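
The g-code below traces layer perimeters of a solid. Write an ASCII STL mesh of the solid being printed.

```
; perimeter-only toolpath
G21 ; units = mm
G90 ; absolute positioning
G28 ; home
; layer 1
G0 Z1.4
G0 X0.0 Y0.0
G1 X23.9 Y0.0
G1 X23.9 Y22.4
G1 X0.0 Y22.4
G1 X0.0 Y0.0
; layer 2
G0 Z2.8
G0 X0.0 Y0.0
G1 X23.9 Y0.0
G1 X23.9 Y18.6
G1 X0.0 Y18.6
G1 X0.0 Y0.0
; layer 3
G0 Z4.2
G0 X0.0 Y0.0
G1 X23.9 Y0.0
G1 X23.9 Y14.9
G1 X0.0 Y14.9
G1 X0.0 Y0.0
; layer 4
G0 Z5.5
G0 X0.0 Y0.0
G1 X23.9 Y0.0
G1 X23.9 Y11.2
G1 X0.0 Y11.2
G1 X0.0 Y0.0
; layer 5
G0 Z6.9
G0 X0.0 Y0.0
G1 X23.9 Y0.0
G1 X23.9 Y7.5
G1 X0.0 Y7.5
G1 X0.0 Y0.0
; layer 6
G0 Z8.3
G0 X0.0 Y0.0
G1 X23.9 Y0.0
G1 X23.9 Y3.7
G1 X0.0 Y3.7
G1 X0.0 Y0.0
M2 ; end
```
solid part
  facet normal 0.0000 0.0000 -1.0000
    outer loop
      vertex 23.9 26.1 0.0
      vertex 23.9 0.0 0.0
      vertex 0.0 0.0 0.0
    endloop
  endfacet
  facet normal 0.0000 0.0000 -1.0000
    outer loop
      vertex 0.0 26.1 0.0
      vertex 23.9 26.1 0.0
      vertex 0.0 0.0 0.0
    endloop
  endfacet
  facet normal 0.0000 -1.0000 0.0000
    outer loop
      vertex 0.0 0.0 0.0
      vertex 23.9 0.0 0.0
      vertex 23.9 0.0 9.7
    endloop
  endfacet
  facet normal 0.0000 -1.0000 0.0000
    outer loop
      vertex 0.0 0.0 0.0
      vertex 23.9 0.0 9.7
      vertex 0.0 0.0 9.7
    endloop
  endfacet
  facet normal 0.0000 0.3484 0.9374
    outer loop
      vertex 0.0 0.0 9.7
      vertex 23.9 0.0 9.7
      vertex 23.9 26.1 0.0
    endloop
  endfacet
  facet normal 0.0000 0.3484 0.9374
    outer loop
      vertex 0.0 0.0 9.7
      vertex 23.9 26.1 0.0
      vertex 0.0 26.1 0.0
    endloop
  endfacet
  facet normal -1.0000 0.0000 0.0000
    outer loop
      vertex 0.0 0.0 9.7
      vertex 0.0 26.1 0.0
      vertex 0.0 0.0 0.0
    endloop
  endfacet
  facet normal 1.0000 0.0000 0.0000
    outer loop
      vertex 23.9 0.0 0.0
      vertex 23.9 26.1 0.0
      vertex 23.9 0.0 9.7
    endloop
  endfacet
endsolid part

The G0 Z moves step by Δz≈1.4 mm. The G1 loops shrink linearly with z, so the solid tapers from its base footprint up to z≈9.7. Closing with a flat bottom cap and the tapered top and triangulating gives 8 facets — a wedge (ramp): 23.9 × 26.1 mm base, rising to 9.7 mm along the y=0 edge and sloping linearly to z=0 at y=26.1.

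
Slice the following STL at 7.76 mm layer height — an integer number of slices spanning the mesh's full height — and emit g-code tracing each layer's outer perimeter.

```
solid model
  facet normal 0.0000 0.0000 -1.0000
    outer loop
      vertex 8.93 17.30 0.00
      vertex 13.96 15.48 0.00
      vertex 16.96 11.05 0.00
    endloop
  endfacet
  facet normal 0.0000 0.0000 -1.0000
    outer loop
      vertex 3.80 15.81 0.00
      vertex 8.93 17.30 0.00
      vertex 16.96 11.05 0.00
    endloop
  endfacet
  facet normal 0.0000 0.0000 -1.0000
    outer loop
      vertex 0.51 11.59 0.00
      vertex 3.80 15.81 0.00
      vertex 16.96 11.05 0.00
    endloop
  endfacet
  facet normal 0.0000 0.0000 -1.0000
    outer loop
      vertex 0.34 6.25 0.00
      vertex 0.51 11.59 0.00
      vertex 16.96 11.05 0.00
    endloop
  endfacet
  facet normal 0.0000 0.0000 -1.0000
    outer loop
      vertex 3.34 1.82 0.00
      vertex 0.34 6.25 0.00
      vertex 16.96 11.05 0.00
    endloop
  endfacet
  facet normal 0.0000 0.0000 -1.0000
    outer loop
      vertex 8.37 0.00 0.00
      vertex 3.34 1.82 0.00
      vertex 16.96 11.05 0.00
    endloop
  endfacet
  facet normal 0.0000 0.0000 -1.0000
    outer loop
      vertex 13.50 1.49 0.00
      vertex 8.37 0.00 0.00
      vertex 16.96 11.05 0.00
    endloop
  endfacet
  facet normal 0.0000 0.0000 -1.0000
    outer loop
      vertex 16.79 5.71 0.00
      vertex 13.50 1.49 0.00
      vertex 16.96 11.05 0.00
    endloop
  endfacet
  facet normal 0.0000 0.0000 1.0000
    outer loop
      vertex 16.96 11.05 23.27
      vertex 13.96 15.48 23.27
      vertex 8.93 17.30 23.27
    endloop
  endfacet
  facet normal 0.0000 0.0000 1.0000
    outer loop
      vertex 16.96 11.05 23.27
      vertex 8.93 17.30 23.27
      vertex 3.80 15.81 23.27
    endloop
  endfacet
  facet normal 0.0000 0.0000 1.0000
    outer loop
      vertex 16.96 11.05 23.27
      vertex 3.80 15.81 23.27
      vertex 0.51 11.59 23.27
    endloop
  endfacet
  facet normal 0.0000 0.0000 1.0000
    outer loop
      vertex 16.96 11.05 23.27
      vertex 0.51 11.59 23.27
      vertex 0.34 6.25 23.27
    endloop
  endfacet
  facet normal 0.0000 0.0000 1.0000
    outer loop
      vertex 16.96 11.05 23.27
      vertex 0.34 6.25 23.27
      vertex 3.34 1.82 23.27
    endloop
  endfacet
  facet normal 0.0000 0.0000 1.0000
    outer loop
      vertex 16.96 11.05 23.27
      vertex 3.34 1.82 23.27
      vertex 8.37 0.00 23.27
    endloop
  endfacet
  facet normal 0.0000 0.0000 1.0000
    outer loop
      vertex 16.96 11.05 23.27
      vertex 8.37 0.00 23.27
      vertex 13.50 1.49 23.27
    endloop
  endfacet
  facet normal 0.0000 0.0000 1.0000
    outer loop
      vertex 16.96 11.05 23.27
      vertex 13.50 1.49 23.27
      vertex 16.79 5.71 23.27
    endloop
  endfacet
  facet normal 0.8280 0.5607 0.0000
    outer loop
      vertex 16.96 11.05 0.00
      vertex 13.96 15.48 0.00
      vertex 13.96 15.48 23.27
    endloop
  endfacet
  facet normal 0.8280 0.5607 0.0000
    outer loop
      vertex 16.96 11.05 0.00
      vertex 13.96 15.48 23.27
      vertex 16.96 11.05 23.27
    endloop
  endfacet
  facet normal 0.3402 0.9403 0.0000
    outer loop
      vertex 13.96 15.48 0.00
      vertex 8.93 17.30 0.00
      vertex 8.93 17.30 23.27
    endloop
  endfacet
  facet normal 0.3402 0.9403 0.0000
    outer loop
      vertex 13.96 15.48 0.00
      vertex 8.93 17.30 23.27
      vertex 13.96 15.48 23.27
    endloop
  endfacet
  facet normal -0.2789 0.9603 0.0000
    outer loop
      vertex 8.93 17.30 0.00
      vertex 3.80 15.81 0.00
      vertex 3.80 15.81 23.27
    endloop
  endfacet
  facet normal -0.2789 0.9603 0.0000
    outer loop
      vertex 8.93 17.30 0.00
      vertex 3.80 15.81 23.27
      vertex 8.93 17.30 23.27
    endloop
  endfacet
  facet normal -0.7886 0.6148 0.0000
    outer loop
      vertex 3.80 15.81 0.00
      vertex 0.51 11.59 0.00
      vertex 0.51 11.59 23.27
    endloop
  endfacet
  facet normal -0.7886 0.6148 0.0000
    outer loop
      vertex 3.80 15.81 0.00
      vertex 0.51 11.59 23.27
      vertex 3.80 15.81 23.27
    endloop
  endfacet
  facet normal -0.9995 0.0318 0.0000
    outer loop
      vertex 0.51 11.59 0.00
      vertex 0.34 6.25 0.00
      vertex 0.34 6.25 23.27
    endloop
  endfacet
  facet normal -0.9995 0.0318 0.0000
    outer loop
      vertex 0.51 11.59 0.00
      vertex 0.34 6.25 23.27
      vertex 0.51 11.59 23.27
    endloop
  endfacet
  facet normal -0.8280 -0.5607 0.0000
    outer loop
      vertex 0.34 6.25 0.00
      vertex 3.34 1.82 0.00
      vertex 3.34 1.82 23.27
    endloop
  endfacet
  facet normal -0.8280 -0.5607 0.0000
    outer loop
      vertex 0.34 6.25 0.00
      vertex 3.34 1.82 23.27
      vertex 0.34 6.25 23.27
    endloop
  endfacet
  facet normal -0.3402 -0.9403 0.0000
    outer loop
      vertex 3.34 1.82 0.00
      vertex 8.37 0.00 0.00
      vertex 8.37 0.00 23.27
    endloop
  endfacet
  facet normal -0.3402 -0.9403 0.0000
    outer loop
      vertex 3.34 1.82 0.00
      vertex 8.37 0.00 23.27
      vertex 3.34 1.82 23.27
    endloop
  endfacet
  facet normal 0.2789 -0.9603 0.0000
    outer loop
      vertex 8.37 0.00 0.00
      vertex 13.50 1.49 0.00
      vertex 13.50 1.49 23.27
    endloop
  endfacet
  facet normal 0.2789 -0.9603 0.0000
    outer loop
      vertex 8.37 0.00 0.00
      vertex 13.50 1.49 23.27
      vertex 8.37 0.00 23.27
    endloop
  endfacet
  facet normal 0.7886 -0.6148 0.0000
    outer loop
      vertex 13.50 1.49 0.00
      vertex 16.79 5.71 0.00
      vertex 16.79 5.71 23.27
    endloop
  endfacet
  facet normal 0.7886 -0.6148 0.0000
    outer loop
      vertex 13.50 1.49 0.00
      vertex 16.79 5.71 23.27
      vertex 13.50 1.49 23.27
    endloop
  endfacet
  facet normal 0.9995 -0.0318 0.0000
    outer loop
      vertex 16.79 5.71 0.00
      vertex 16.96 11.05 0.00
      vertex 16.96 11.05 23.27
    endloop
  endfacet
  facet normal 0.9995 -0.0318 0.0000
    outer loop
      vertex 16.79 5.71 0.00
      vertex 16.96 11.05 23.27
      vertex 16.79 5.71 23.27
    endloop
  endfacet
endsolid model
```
; perimeter-only toolpath
G21 ; units = mm
G90 ; absolute positioning
G28 ; home
; layer 1
G0 Z7.76
G0 X16.96 Y11.05
G1 X13.96 Y15.48
G1 X8.93 Y17.30
G1 X3.80 Y15.81
G1 X0.51 Y11.59
G1 X0.34 Y6.25
G1 X3.34 Y1.82
G1 X8.37 Y0.00
G1 X13.50 Y1.49
G1 X16.79 Y5.71
G1 X16.96 Y11.05
; layer 2
G0 Z15.51
G0 X16.96 Y11.05
G1 X13.96 Y15.48
G1 X8.93 Y17.30
G1 X3.80 Y15.81
G1 X0.51 Y11.59
G1 X0.34 Y6.25
G1 X3.34 Y1.82
G1 X8.37 Y0.00
G1 X13.50 Y1.49
G1 X16.79 Y5.71
G1 X16.96 Y11.05
; layer 3
G0 Z23.27
G0 X16.96 Y11.05
G1 X13.96 Y15.48
G1 X8.93 Y17.30
G1 X3.80 Y15.81
G1 X0.51 Y11.59
G1 X0.34 Y6.25
G1 X3.34 Y1.82
G1 X8.37 Y0.00
G1 X13.50 Y1.49
G1 X16.79 Y5.71
G1 X16.96 Y11.05
M2 ; end

The solid is a regular 10-sided prism (a cylinder approximated with 10 flat sides), circumscribed radius ≈ 8.65 mm, height ≈ 23.3 mm. Slicing at Δz = 7.76 mm — 3 equal slices spanning the solid's height, so layer i sits at z = i·h/3 — gives 3 non-empty perimeters. Each is a 10-segment closed polygon; G0 lifts to the layer z and rapids to the start vertex, then G1 traces the edges.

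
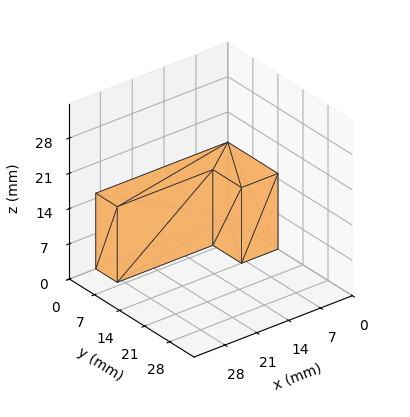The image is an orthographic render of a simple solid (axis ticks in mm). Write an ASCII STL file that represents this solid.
Reading the render: the shape is an L-shaped prism: outer 29 × 14 mm, arm thicknesses ≈ 6 mm (horizontal) and 8 mm (vertical), extruded 15 mm in z (dimensions read to the nearest mm from the axis ticks). For the STL, each face is triangulated and given an outward normal.

solid part
  facet normal 0.0000 0.0000 -1.0000
    outer loop
      vertex 29.000 6.000 0.000
      vertex 29.000 0.000 0.000
      vertex 0.000 0.000 0.000
    endloop
  endfacet
  facet normal 0.0000 0.0000 -1.0000
    outer loop
      vertex 8.000 6.000 0.000
      vertex 29.000 6.000 0.000
      vertex 0.000 0.000 0.000
    endloop
  endfacet
  facet normal 0.0000 0.0000 -1.0000
    outer loop
      vertex 8.000 14.000 0.000
      vertex 8.000 6.000 0.000
      vertex 0.000 0.000 0.000
    endloop
  endfacet
  facet normal 0.0000 0.0000 -1.0000
    outer loop
      vertex 0.000 14.000 0.000
      vertex 8.000 14.000 0.000
      vertex 0.000 0.000 0.000
    endloop
  endfacet
  facet normal 0.0000 0.0000 1.0000
    outer loop
      vertex 0.000 0.000 15.000
      vertex 29.000 0.000 15.000
      vertex 29.000 6.000 15.000
    endloop
  endfacet
  facet normal 0.0000 0.0000 1.0000
    outer loop
      vertex 0.000 0.000 15.000
      vertex 29.000 6.000 15.000
      vertex 8.000 6.000 15.000
    endloop
  endfacet
  facet normal 0.0000 0.0000 1.0000
    outer loop
      vertex 0.000 0.000 15.000
      vertex 8.000 6.000 15.000
      vertex 8.000 14.000 15.000
    endloop
  endfacet
  facet normal 0.0000 0.0000 1.0000
    outer loop
      vertex 0.000 0.000 15.000
      vertex 8.000 14.000 15.000
      vertex 0.000 14.000 15.000
    endloop
  endfacet
  facet normal 0.0000 -1.0000 0.0000
    outer loop
      vertex 0.000 0.000 0.000
      vertex 29.000 0.000 0.000
      vertex 29.000 0.000 15.000
    endloop
  endfacet
  facet normal 0.0000 -1.0000 0.0000
    outer loop
      vertex 0.000 0.000 0.000
      vertex 29.000 0.000 15.000
      vertex 0.000 0.000 15.000
    endloop
  endfacet
  facet normal 1.0000 0.0000 0.0000
    outer loop
      vertex 29.000 0.000 0.000
      vertex 29.000 6.000 0.000
      vertex 29.000 6.000 15.000
    endloop
  endfacet
  facet normal 1.0000 0.0000 0.0000
    outer loop
      vertex 29.000 0.000 0.000
      vertex 29.000 6.000 15.000
      vertex 29.000 0.000 15.000
    endloop
  endfacet
  facet normal 0.0000 1.0000 0.0000
    outer loop
      vertex 29.000 6.000 0.000
      vertex 8.000 6.000 0.000
      vertex 8.000 6.000 15.000
    endloop
  endfacet
  facet normal 0.0000 1.0000 0.0000
    outer loop
      vertex 29.000 6.000 0.000
      vertex 8.000 6.000 15.000
      vertex 29.000 6.000 15.000
    endloop
  endfacet
  facet normal 1.0000 0.0000 0.0000
    outer loop
      vertex 8.000 6.000 0.000
      vertex 8.000 14.000 0.000
      vertex 8.000 14.000 15.000
    endloop
  endfacet
  facet normal 1.0000 0.0000 0.0000
    outer loop
      vertex 8.000 6.000 0.000
      vertex 8.000 14.000 15.000
      vertex 8.000 6.000 15.000
    endloop
  endfacet
  facet normal 0.0000 1.0000 0.0000
    outer loop
      vertex 8.000 14.000 0.000
      vertex 0.000 14.000 0.000
      vertex 0.000 14.000 15.000
    endloop
  endfacet
  facet normal 0.0000 1.0000 0.0000
    outer loop
      vertex 8.000 14.000 0.000
      vertex 0.000 14.000 15.000
      vertex 8.000 14.000 15.000
    endloop
  endfacet
  facet normal -1.0000 0.0000 0.0000
    outer loop
      vertex 0.000 14.000 0.000
      vertex 0.000 0.000 0.000
      vertex 0.000 0.000 15.000
    endloop
  endfacet
  facet normal -1.0000 0.0000 0.0000
    outer loop
      vertex 0.000 14.000 0.000
      vertex 0.000 0.000 15.000
      vertex 0.000 14.000 15.000
    endloop
  endfacet
endsolid part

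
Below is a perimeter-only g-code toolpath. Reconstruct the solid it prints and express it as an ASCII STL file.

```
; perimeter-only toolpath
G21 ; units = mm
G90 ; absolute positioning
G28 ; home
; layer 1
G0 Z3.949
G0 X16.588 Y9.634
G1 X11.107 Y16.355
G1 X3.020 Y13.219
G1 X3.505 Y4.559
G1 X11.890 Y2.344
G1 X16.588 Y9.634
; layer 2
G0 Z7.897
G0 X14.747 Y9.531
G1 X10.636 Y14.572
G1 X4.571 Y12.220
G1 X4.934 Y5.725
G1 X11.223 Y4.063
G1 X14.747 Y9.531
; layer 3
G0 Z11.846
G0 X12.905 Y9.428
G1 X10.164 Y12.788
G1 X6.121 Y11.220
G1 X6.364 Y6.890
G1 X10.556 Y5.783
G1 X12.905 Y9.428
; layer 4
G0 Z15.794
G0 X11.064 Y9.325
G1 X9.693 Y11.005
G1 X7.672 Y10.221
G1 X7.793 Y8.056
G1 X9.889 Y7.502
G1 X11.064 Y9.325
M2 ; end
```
solid part
  facet normal 0.0000 0.0000 -1.0000
    outer loop
      vertex 1.470 14.218 0.000
      vertex 11.578 18.138 0.000
      vertex 18.430 9.737 0.000
    endloop
  endfacet
  facet normal 0.0000 0.0000 -1.0000
    outer loop
      vertex 2.076 3.393 0.000
      vertex 1.470 14.218 0.000
      vertex 18.430 9.737 0.000
    endloop
  endfacet
  facet normal 0.0000 0.0000 -1.0000
    outer loop
      vertex 12.557 0.624 0.000
      vertex 2.076 3.393 0.000
      vertex 18.430 9.737 0.000
    endloop
  endfacet
  facet normal 0.7249 0.5912 0.3535
    outer loop
      vertex 18.430 9.737 0.000
      vertex 11.578 18.138 0.000
      vertex 9.222 9.222 19.743
    endloop
  endfacet
  facet normal -0.3382 0.8721 0.3535
    outer loop
      vertex 11.578 18.138 0.000
      vertex 1.470 14.218 0.000
      vertex 9.222 9.222 19.743
    endloop
  endfacet
  facet normal -0.9340 -0.0523 0.3535
    outer loop
      vertex 1.470 14.218 0.000
      vertex 2.076 3.393 0.000
      vertex 9.222 9.222 19.743
    endloop
  endfacet
  facet normal -0.2389 -0.9044 0.3535
    outer loop
      vertex 2.076 3.393 0.000
      vertex 12.557 0.624 0.000
      vertex 9.222 9.222 19.743
    endloop
  endfacet
  facet normal 0.7863 -0.5067 0.3535
    outer loop
      vertex 12.557 0.624 0.000
      vertex 18.430 9.737 0.000
      vertex 9.222 9.222 19.743
    endloop
  endfacet
endsolid part

The G0 Z moves step by Δz≈3.949 mm. The G1 loops shrink linearly with z, so the solid tapers from its base footprint up to z≈19.7. Closing with a flat bottom cap and the tapered top and triangulating gives 8 facets — a regular 5-sided pyramid, base circumscribed radius ≈ 9.22 mm, apex at z ≈ 19.7 mm.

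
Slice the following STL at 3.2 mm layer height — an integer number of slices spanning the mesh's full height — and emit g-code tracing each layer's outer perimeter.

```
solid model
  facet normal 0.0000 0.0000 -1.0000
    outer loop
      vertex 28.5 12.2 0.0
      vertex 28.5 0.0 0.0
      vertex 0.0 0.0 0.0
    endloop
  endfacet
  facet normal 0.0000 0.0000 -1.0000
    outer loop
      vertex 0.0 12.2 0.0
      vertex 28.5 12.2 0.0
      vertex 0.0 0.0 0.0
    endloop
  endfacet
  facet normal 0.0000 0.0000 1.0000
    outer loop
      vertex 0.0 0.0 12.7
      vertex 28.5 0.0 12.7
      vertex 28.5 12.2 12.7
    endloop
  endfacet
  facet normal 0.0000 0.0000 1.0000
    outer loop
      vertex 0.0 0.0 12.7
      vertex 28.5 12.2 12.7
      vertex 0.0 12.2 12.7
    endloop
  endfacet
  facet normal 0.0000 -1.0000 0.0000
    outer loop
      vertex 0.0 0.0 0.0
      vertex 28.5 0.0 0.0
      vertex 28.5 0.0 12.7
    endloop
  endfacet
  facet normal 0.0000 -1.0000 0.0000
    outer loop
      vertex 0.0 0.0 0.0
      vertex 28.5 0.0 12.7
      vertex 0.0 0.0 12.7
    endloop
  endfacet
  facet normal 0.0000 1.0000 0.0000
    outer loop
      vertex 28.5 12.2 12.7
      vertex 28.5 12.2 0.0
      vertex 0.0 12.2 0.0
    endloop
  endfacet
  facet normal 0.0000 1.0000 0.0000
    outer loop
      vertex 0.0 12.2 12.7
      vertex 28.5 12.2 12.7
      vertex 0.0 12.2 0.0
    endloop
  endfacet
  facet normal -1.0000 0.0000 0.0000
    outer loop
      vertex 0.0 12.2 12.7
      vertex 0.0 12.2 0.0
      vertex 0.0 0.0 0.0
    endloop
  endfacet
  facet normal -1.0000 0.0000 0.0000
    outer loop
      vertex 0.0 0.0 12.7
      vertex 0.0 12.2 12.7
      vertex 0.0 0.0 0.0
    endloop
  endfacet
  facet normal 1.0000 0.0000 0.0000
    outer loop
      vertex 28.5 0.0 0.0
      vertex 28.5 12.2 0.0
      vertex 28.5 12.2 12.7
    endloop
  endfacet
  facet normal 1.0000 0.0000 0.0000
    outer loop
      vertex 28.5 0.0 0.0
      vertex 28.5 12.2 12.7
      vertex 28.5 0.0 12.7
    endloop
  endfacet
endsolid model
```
; perimeter-only toolpath
G21 ; units = mm
G90 ; absolute positioning
G28 ; home
; layer 1
G0 Z3.2
G0 X0.0 Y0.0
G1 X28.5 Y0.0
G1 X28.5 Y12.2
G1 X0.0 Y12.2
G1 X0.0 Y0.0
; layer 2
G0 Z6.3
G0 X0.0 Y0.0
G1 X28.5 Y0.0
G1 X28.5 Y12.2
G1 X0.0 Y12.2
G1 X0.0 Y0.0
; layer 3
G0 Z9.5
G0 X0.0 Y0.0
G1 X28.5 Y0.0
G1 X28.5 Y12.2
G1 X0.0 Y12.2
G1 X0.0 Y0.0
; layer 4
G0 Z12.7
G0 X0.0 Y0.0
G1 X28.5 Y0.0
G1 X28.5 Y12.2
G1 X0.0 Y12.2
G1 X0.0 Y0.0
M2 ; end

The solid is a rectangular box, roughly 28.5 × 12.2 mm footprint and 12.7 mm tall. Slicing at Δz = 3.2 mm — 4 equal slices spanning the solid's height, so layer i sits at z = i·h/4 — gives 4 non-empty perimeters. Each is a 4-segment closed polygon; G0 lifts to the layer z and rapids to the start vertex, then G1 traces the edges.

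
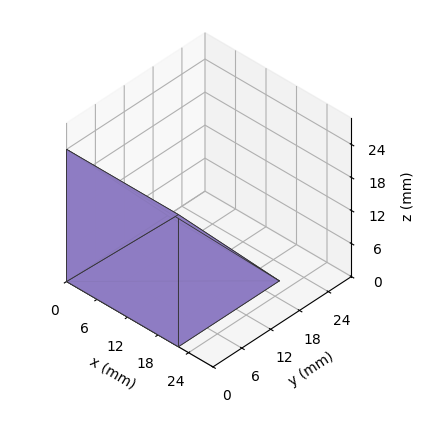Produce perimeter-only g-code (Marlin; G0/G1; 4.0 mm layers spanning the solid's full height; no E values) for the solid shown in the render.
Reading the render: the shape is a wedge (ramp): 22 × 21 mm base, rising to 24 mm along the y=0 edge and sloping linearly to z=0 at y=21 (dimensions read to the nearest mm from the axis ticks). For the g-code, the solid's height is divided into equal slices at the stated Δz and each level perimeter traced with G1 moves after a G0 lift.

; perimeter-only toolpath
G21 ; units = mm
G90 ; absolute positioning
G28 ; home
; layer 1
G0 Z4.0
G0 X0.0 Y0.0
G1 X22.0 Y0.0
G1 X22.0 Y17.5
G1 X0.0 Y17.5
G1 X0.0 Y0.0
; layer 2
G0 Z8.0
G0 X0.0 Y0.0
G1 X22.0 Y0.0
G1 X22.0 Y14.0
G1 X0.0 Y14.0
G1 X0.0 Y0.0
; layer 3
G0 Z12.0
G0 X0.0 Y0.0
G1 X22.0 Y0.0
G1 X22.0 Y10.5
G1 X0.0 Y10.5
G1 X0.0 Y0.0
; layer 4
G0 Z16.0
G0 X0.0 Y0.0
G1 X22.0 Y0.0
G1 X22.0 Y7.0
G1 X0.0 Y7.0
G1 X0.0 Y0.0
; layer 5
G0 Z20.0
G0 X0.0 Y0.0
G1 X22.0 Y0.0
G1 X22.0 Y3.5
G1 X0.0 Y3.5
G1 X0.0 Y0.0
M2 ; end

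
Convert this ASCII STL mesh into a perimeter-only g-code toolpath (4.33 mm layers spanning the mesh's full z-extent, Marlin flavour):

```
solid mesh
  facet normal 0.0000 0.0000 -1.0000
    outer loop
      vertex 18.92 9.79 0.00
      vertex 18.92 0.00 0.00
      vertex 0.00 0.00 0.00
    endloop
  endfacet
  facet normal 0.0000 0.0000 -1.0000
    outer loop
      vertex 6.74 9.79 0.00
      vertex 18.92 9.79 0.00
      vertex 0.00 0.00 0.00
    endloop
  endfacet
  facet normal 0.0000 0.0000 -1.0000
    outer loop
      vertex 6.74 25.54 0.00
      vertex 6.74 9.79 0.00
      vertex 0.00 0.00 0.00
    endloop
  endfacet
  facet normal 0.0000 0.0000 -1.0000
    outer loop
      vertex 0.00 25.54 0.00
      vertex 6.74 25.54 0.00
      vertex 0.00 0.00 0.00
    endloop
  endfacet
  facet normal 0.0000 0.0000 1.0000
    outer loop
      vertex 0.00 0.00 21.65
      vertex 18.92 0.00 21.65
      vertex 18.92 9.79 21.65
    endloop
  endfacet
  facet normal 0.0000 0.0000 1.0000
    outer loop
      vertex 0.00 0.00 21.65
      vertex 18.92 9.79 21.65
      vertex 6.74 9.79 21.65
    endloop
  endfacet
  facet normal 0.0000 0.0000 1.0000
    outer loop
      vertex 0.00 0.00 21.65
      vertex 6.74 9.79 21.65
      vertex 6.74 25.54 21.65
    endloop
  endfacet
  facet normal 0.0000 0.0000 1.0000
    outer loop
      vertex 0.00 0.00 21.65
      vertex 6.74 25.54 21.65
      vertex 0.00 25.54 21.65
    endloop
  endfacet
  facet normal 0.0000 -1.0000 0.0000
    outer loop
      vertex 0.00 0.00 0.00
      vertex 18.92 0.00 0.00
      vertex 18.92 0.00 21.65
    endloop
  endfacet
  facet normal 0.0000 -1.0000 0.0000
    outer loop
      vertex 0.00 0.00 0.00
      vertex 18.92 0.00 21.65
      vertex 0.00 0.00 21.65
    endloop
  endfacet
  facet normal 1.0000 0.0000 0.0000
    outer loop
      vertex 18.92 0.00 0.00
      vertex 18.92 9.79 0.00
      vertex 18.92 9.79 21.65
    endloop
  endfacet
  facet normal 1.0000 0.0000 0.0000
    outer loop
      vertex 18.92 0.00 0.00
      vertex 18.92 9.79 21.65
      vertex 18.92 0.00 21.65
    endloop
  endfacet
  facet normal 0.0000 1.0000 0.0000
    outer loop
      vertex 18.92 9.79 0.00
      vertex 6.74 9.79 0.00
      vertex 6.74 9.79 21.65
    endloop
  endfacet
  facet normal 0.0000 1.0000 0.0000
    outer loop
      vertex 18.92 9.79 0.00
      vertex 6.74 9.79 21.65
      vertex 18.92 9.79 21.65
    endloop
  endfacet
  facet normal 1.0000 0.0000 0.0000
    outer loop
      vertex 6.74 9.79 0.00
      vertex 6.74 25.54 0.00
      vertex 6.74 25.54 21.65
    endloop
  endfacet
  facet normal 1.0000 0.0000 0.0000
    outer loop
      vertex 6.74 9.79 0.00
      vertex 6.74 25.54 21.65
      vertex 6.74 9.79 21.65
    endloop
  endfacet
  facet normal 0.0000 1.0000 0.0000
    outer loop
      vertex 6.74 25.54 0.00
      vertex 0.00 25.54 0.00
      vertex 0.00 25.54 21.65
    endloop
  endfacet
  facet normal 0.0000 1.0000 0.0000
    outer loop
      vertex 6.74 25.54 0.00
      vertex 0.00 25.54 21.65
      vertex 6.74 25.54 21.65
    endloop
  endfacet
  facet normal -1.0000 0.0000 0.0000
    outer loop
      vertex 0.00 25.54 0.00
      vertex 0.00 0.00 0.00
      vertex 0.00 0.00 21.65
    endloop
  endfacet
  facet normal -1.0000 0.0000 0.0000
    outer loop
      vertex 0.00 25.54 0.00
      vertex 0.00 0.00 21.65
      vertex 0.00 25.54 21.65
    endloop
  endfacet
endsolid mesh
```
; perimeter-only toolpath
G21 ; units = mm
G90 ; absolute positioning
G28 ; home
; layer 1
G0 Z4.33
G0 X0.00 Y0.00
G1 X18.92 Y0.00
G1 X18.92 Y9.79
G1 X6.74 Y9.79
G1 X6.74 Y25.54
G1 X0.00 Y25.54
G1 X0.00 Y0.00
; layer 2
G0 Z8.66
G0 X0.00 Y0.00
G1 X18.92 Y0.00
G1 X18.92 Y9.79
G1 X6.74 Y9.79
G1 X6.74 Y25.54
G1 X0.00 Y25.54
G1 X0.00 Y0.00
; layer 3
G0 Z12.99
G0 X0.00 Y0.00
G1 X18.92 Y0.00
G1 X18.92 Y9.79
G1 X6.74 Y9.79
G1 X6.74 Y25.54
G1 X0.00 Y25.54
G1 X0.00 Y0.00
; layer 4
G0 Z17.32
G0 X0.00 Y0.00
G1 X18.92 Y0.00
G1 X18.92 Y9.79
G1 X6.74 Y9.79
G1 X6.74 Y25.54
G1 X0.00 Y25.54
G1 X0.00 Y0.00
; layer 5
G0 Z21.65
G0 X0.00 Y0.00
G1 X18.92 Y0.00
G1 X18.92 Y9.79
G1 X6.74 Y9.79
G1 X6.74 Y25.54
G1 X0.00 Y25.54
G1 X0.00 Y0.00
M2 ; end

The solid is an L-shaped prism: outer 18.9 × 25.5 mm, arm thicknesses ≈ 9.79 mm (horizontal) and 6.74 mm (vertical), extruded 21.6 mm in z. Slicing at Δz = 4.33 mm — 5 equal slices spanning the solid's height, so layer i sits at z = i·h/5 — gives 5 non-empty perimeters. Each is a 6-segment closed polygon; G0 lifts to the layer z and rapids to the start vertex, then G1 traces the edges.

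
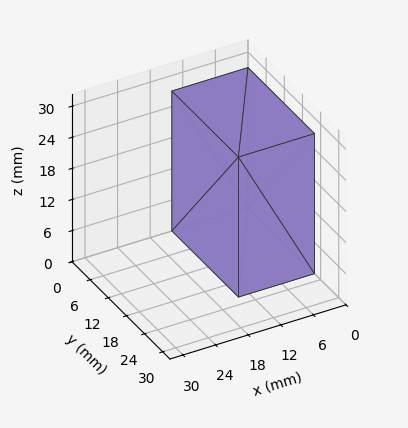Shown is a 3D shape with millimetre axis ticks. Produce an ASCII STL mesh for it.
Reading the render: the shape is a rectangular box, roughly 14 × 22 mm footprint and 27 mm tall (dimensions read to the nearest mm from the axis ticks). For the STL, each face is triangulated and given an outward normal.

solid part
  facet normal 0.0000 0.0000 -1.0000
    outer loop
      vertex 14.00 22.00 0.00
      vertex 14.00 0.00 0.00
      vertex 0.00 0.00 0.00
    endloop
  endfacet
  facet normal 0.0000 0.0000 -1.0000
    outer loop
      vertex 0.00 22.00 0.00
      vertex 14.00 22.00 0.00
      vertex 0.00 0.00 0.00
    endloop
  endfacet
  facet normal 0.0000 0.0000 1.0000
    outer loop
      vertex 0.00 0.00 27.00
      vertex 14.00 0.00 27.00
      vertex 14.00 22.00 27.00
    endloop
  endfacet
  facet normal 0.0000 0.0000 1.0000
    outer loop
      vertex 0.00 0.00 27.00
      vertex 14.00 22.00 27.00
      vertex 0.00 22.00 27.00
    endloop
  endfacet
  facet normal 0.0000 -1.0000 0.0000
    outer loop
      vertex 0.00 0.00 0.00
      vertex 14.00 0.00 0.00
      vertex 14.00 0.00 27.00
    endloop
  endfacet
  facet normal 0.0000 -1.0000 0.0000
    outer loop
      vertex 0.00 0.00 0.00
      vertex 14.00 0.00 27.00
      vertex 0.00 0.00 27.00
    endloop
  endfacet
  facet normal 0.0000 1.0000 0.0000
    outer loop
      vertex 14.00 22.00 27.00
      vertex 14.00 22.00 0.00
      vertex 0.00 22.00 0.00
    endloop
  endfacet
  facet normal 0.0000 1.0000 0.0000
    outer loop
      vertex 0.00 22.00 27.00
      vertex 14.00 22.00 27.00
      vertex 0.00 22.00 0.00
    endloop
  endfacet
  facet normal -1.0000 0.0000 0.0000
    outer loop
      vertex 0.00 22.00 27.00
      vertex 0.00 22.00 0.00
      vertex 0.00 0.00 0.00
    endloop
  endfacet
  facet normal -1.0000 0.0000 0.0000
    outer loop
      vertex 0.00 0.00 27.00
      vertex 0.00 22.00 27.00
      vertex 0.00 0.00 0.00
    endloop
  endfacet
  facet normal 1.0000 0.0000 0.0000
    outer loop
      vertex 14.00 0.00 0.00
      vertex 14.00 22.00 0.00
      vertex 14.00 22.00 27.00
    endloop
  endfacet
  facet normal 1.0000 0.0000 0.0000
    outer loop
      vertex 14.00 0.00 0.00
      vertex 14.00 22.00 27.00
      vertex 14.00 0.00 27.00
    endloop
  endfacet
endsolid part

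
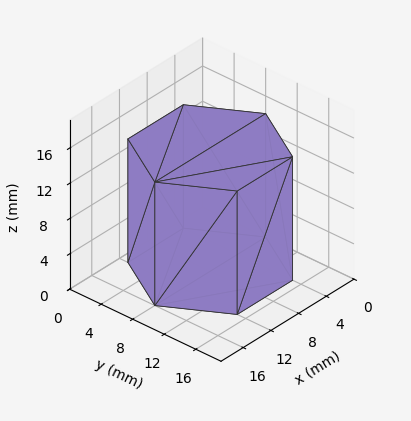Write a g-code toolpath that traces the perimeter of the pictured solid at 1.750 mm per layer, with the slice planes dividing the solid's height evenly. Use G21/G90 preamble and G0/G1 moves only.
Reading the render: the shape is a regular 6-sided prism (a cylinder approximated with 6 flat sides), circumscribed radius ≈ 8 mm, height ≈ 14 mm (dimensions read to the nearest mm from the axis ticks). For the g-code, the solid's height is divided into equal slices at the stated Δz and each level perimeter traced with G1 moves after a G0 lift.

; perimeter-only toolpath
G21 ; units = mm
G90 ; absolute positioning
G28 ; home
; layer 1
G0 Z1.750
G0 X16.000 Y8.000
G1 X12.000 Y14.928
G1 X4.000 Y14.928
G1 X0.000 Y8.000
G1 X4.000 Y1.072
G1 X12.000 Y1.072
G1 X16.000 Y8.000
; layer 2
G0 Z3.500
G0 X16.000 Y8.000
G1 X12.000 Y14.928
G1 X4.000 Y14.928
G1 X0.000 Y8.000
G1 X4.000 Y1.072
G1 X12.000 Y1.072
G1 X16.000 Y8.000
; layer 3
G0 Z5.250
G0 X16.000 Y8.000
G1 X12.000 Y14.928
G1 X4.000 Y14.928
G1 X0.000 Y8.000
G1 X4.000 Y1.072
G1 X12.000 Y1.072
G1 X16.000 Y8.000
; layer 4
G0 Z7.000
G0 X16.000 Y8.000
G1 X12.000 Y14.928
G1 X4.000 Y14.928
G1 X0.000 Y8.000
G1 X4.000 Y1.072
G1 X12.000 Y1.072
G1 X16.000 Y8.000
; layer 5
G0 Z8.750
G0 X16.000 Y8.000
G1 X12.000 Y14.928
G1 X4.000 Y14.928
G1 X0.000 Y8.000
G1 X4.000 Y1.072
G1 X12.000 Y1.072
G1 X16.000 Y8.000
; layer 6
G0 Z10.500
G0 X16.000 Y8.000
G1 X12.000 Y14.928
G1 X4.000 Y14.928
G1 X0.000 Y8.000
G1 X4.000 Y1.072
G1 X12.000 Y1.072
G1 X16.000 Y8.000
; layer 7
G0 Z12.250
G0 X16.000 Y8.000
G1 X12.000 Y14.928
G1 X4.000 Y14.928
G1 X0.000 Y8.000
G1 X4.000 Y1.072
G1 X12.000 Y1.072
G1 X16.000 Y8.000
; layer 8
G0 Z14.000
G0 X16.000 Y8.000
G1 X12.000 Y14.928
G1 X4.000 Y14.928
G1 X0.000 Y8.000
G1 X4.000 Y1.072
G1 X12.000 Y1.072
G1 X16.000 Y8.000
M2 ; end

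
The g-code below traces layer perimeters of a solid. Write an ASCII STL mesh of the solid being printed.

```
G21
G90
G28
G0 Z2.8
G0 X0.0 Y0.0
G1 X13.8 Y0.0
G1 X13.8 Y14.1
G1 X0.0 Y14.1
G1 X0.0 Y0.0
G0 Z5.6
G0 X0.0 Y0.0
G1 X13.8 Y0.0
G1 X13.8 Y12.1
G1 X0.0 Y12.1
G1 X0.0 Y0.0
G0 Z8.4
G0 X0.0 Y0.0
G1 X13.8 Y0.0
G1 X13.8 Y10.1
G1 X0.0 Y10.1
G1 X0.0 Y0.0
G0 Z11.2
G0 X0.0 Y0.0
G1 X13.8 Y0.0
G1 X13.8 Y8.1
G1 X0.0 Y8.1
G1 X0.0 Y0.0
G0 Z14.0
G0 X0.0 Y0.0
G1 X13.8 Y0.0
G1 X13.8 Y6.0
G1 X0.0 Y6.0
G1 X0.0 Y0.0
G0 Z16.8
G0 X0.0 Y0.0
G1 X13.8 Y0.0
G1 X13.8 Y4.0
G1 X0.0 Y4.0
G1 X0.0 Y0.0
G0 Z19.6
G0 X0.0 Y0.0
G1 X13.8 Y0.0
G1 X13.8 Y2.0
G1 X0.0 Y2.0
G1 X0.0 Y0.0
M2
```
solid part
  facet normal 0.0000 0.0000 -1.0000
    outer loop
      vertex 13.8 16.1 0.0
      vertex 13.8 0.0 0.0
      vertex 0.0 0.0 0.0
    endloop
  endfacet
  facet normal 0.0000 0.0000 -1.0000
    outer loop
      vertex 0.0 16.1 0.0
      vertex 13.8 16.1 0.0
      vertex 0.0 0.0 0.0
    endloop
  endfacet
  facet normal 0.0000 -1.0000 0.0000
    outer loop
      vertex 0.0 0.0 0.0
      vertex 13.8 0.0 0.0
      vertex 13.8 0.0 22.4
    endloop
  endfacet
  facet normal 0.0000 -1.0000 0.0000
    outer loop
      vertex 0.0 0.0 0.0
      vertex 13.8 0.0 22.4
      vertex 0.0 0.0 22.4
    endloop
  endfacet
  facet normal 0.0000 0.8120 0.5836
    outer loop
      vertex 0.0 0.0 22.4
      vertex 13.8 0.0 22.4
      vertex 13.8 16.1 0.0
    endloop
  endfacet
  facet normal 0.0000 0.8120 0.5836
    outer loop
      vertex 0.0 0.0 22.4
      vertex 13.8 16.1 0.0
      vertex 0.0 16.1 0.0
    endloop
  endfacet
  facet normal -1.0000 0.0000 0.0000
    outer loop
      vertex 0.0 0.0 22.4
      vertex 0.0 16.1 0.0
      vertex 0.0 0.0 0.0
    endloop
  endfacet
  facet normal 1.0000 0.0000 0.0000
    outer loop
      vertex 13.8 0.0 0.0
      vertex 13.8 16.1 0.0
      vertex 13.8 0.0 22.4
    endloop
  endfacet
endsolid part

The G0 Z moves step by Δz≈2.8 mm. The G1 loops shrink linearly with z, so the solid tapers from its base footprint up to z≈22.4. Closing with a flat bottom cap and the tapered top and triangulating gives 8 facets — a wedge (ramp): 13.8 × 16.1 mm base, rising to 22.4 mm along the y=0 edge and sloping linearly to z=0 at y=16.1.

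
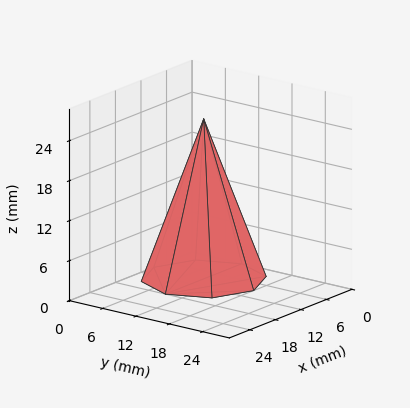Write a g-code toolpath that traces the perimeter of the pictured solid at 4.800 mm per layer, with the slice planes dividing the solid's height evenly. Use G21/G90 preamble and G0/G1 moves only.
Reading the render: the shape is a regular 8-sided pyramid, base circumscribed radius ≈ 9 mm, apex at z ≈ 24 mm (dimensions read to the nearest mm from the axis ticks). For the g-code, the solid's height is divided into equal slices at the stated Δz and each level perimeter traced with G1 moves after a G0 lift.

; perimeter-only toolpath
G21 ; units = mm
G90 ; absolute positioning
G28 ; home
; layer 1
G0 Z4.800
G0 X16.200 Y9.000
G1 X14.091 Y14.091
G1 X9.000 Y16.200
G1 X3.909 Y14.091
G1 X1.800 Y9.000
G1 X3.909 Y3.909
G1 X9.000 Y1.800
G1 X14.091 Y3.909
G1 X16.200 Y9.000
; layer 2
G0 Z9.600
G0 X14.400 Y9.000
G1 X12.818 Y12.818
G1 X9.000 Y14.400
G1 X5.182 Y12.818
G1 X3.600 Y9.000
G1 X5.182 Y5.182
G1 X9.000 Y3.600
G1 X12.818 Y5.182
G1 X14.400 Y9.000
; layer 3
G0 Z14.400
G0 X12.600 Y9.000
G1 X11.546 Y11.546
G1 X9.000 Y12.600
G1 X6.454 Y11.546
G1 X5.400 Y9.000
G1 X6.454 Y6.454
G1 X9.000 Y5.400
G1 X11.546 Y6.454
G1 X12.600 Y9.000
; layer 4
G0 Z19.200
G0 X10.800 Y9.000
G1 X10.273 Y10.273
G1 X9.000 Y10.800
G1 X7.727 Y10.273
G1 X7.200 Y9.000
G1 X7.727 Y7.727
G1 X9.000 Y7.200
G1 X10.273 Y7.727
G1 X10.800 Y9.000
M2 ; end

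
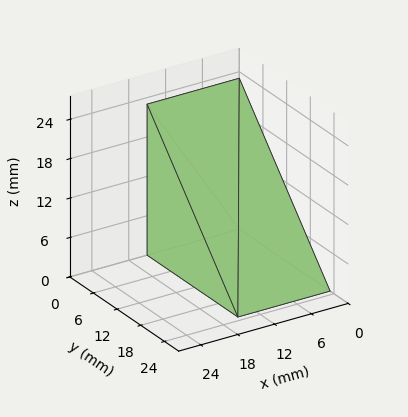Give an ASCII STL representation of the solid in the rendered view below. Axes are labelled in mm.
Reading the render: the shape is a wedge (ramp): 15 × 23 mm base, rising to 23 mm along the y=0 edge and sloping linearly to z=0 at y=23 (dimensions read to the nearest mm from the axis ticks). For the STL, each face is triangulated and given an outward normal.

solid part
  facet normal 0.0000 0.0000 -1.0000
    outer loop
      vertex 15.00 23.00 0.00
      vertex 15.00 0.00 0.00
      vertex 0.00 0.00 0.00
    endloop
  endfacet
  facet normal 0.0000 0.0000 -1.0000
    outer loop
      vertex 0.00 23.00 0.00
      vertex 15.00 23.00 0.00
      vertex 0.00 0.00 0.00
    endloop
  endfacet
  facet normal 0.0000 -1.0000 0.0000
    outer loop
      vertex 0.00 0.00 0.00
      vertex 15.00 0.00 0.00
      vertex 15.00 0.00 23.00
    endloop
  endfacet
  facet normal 0.0000 -1.0000 0.0000
    outer loop
      vertex 0.00 0.00 0.00
      vertex 15.00 0.00 23.00
      vertex 0.00 0.00 23.00
    endloop
  endfacet
  facet normal 0.0000 0.7071 0.7071
    outer loop
      vertex 0.00 0.00 23.00
      vertex 15.00 0.00 23.00
      vertex 15.00 23.00 0.00
    endloop
  endfacet
  facet normal 0.0000 0.7071 0.7071
    outer loop
      vertex 0.00 0.00 23.00
      vertex 15.00 23.00 0.00
      vertex 0.00 23.00 0.00
    endloop
  endfacet
  facet normal -1.0000 0.0000 0.0000
    outer loop
      vertex 0.00 0.00 23.00
      vertex 0.00 23.00 0.00
      vertex 0.00 0.00 0.00
    endloop
  endfacet
  facet normal 1.0000 0.0000 0.0000
    outer loop
      vertex 15.00 0.00 0.00
      vertex 15.00 23.00 0.00
      vertex 15.00 0.00 23.00
    endloop
  endfacet
endsolid part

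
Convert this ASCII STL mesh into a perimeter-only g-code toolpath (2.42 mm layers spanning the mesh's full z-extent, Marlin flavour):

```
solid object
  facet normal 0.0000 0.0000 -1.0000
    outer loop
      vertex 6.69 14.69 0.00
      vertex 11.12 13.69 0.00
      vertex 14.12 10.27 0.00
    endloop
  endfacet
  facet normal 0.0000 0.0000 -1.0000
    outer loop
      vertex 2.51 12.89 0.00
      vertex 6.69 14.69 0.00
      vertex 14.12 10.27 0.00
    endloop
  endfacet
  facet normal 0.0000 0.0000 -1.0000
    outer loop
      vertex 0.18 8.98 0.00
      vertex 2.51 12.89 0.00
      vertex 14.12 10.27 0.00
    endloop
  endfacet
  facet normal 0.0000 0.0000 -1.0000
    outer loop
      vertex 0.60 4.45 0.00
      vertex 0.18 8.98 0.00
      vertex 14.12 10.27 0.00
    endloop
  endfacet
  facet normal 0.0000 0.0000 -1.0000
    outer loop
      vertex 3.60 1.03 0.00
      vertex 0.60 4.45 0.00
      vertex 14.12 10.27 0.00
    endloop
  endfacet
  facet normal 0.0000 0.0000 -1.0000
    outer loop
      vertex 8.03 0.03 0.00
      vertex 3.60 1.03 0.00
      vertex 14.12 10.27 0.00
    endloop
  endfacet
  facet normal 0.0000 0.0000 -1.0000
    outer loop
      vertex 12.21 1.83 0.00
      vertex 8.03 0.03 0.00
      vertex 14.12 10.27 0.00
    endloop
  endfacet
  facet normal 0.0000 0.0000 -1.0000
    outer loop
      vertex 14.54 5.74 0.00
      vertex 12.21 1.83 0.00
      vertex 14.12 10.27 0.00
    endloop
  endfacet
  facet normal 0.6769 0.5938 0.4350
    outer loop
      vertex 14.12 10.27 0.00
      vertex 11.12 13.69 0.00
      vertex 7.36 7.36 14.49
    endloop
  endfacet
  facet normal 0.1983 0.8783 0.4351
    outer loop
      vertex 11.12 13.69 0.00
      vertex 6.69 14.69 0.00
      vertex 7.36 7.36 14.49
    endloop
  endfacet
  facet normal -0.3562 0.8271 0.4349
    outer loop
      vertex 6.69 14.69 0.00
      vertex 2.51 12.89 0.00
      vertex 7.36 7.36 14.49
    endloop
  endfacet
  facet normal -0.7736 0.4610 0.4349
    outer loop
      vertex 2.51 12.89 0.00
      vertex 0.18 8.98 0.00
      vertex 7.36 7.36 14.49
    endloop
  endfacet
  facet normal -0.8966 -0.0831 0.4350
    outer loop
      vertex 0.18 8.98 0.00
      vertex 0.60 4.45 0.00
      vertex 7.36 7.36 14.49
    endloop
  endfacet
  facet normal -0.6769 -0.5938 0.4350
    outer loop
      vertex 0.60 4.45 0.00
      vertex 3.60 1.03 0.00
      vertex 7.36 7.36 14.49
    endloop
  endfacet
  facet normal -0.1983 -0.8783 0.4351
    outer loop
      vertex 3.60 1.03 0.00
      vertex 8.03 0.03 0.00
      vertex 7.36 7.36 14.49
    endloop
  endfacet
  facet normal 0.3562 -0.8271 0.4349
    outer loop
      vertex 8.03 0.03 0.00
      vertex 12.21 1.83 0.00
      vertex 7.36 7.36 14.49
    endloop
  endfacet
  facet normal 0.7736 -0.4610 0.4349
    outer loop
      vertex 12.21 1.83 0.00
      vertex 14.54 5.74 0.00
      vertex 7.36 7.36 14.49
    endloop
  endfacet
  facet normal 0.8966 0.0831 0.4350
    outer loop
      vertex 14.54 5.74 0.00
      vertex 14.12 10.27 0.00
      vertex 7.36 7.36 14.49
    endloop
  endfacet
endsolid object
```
; perimeter-only toolpath
G21 ; units = mm
G90 ; absolute positioning
G28 ; home
; layer 1
G0 Z2.42
G0 X12.99 Y9.79
G1 X10.49 Y12.63
G1 X6.80 Y13.47
G1 X3.32 Y11.97
G1 X1.38 Y8.71
G1 X1.73 Y4.93
G1 X4.23 Y2.08
G1 X7.92 Y1.25
G1 X11.40 Y2.75
G1 X13.34 Y6.01
G1 X12.99 Y9.79
; layer 2
G0 Z4.83
G0 X11.87 Y9.30
G1 X9.87 Y11.58
G1 X6.91 Y12.25
G1 X4.13 Y11.05
G1 X2.57 Y8.44
G1 X2.85 Y5.42
G1 X4.85 Y3.14
G1 X7.81 Y2.47
G1 X10.59 Y3.67
G1 X12.15 Y6.28
G1 X11.87 Y9.30
; layer 3
G0 Z7.25
G0 X10.74 Y8.81
G1 X9.24 Y10.53
G1 X7.03 Y11.03
G1 X4.94 Y10.12
G1 X3.77 Y8.17
G1 X3.98 Y5.91
G1 X5.48 Y4.20
G1 X7.70 Y3.70
G1 X9.79 Y4.60
G1 X10.95 Y6.55
G1 X10.74 Y8.81
; layer 4
G0 Z9.66
G0 X9.61 Y8.33
G1 X8.61 Y9.47
G1 X7.14 Y9.80
G1 X5.74 Y9.20
G1 X4.97 Y7.90
G1 X5.11 Y6.39
G1 X6.11 Y5.25
G1 X7.58 Y4.92
G1 X8.98 Y5.52
G1 X9.75 Y6.82
G1 X9.61 Y8.33
; layer 5
G0 Z12.07
G0 X8.49 Y7.85
G1 X7.99 Y8.42
G1 X7.25 Y8.58
G1 X6.55 Y8.28
G1 X6.16 Y7.63
G1 X6.23 Y6.88
G1 X6.73 Y6.30
G1 X7.47 Y6.14
G1 X8.17 Y6.44
G1 X8.56 Y7.09
G1 X8.49 Y7.85
M2 ; end

The solid is a regular 10-sided pyramid, base circumscribed radius ≈ 7.36 mm, apex at z ≈ 14.5 mm. Slicing at Δz = 2.42 mm — 6 equal slices spanning the solid's height, so layer i sits at z = i·h/6 — gives 5 non-empty perimeters. Each is a 10-segment closed polygon; G0 lifts to the layer z and rapids to the start vertex, then G1 traces the edges. The cross-section shrinks linearly with z (the slice at the apex is degenerate and omitted).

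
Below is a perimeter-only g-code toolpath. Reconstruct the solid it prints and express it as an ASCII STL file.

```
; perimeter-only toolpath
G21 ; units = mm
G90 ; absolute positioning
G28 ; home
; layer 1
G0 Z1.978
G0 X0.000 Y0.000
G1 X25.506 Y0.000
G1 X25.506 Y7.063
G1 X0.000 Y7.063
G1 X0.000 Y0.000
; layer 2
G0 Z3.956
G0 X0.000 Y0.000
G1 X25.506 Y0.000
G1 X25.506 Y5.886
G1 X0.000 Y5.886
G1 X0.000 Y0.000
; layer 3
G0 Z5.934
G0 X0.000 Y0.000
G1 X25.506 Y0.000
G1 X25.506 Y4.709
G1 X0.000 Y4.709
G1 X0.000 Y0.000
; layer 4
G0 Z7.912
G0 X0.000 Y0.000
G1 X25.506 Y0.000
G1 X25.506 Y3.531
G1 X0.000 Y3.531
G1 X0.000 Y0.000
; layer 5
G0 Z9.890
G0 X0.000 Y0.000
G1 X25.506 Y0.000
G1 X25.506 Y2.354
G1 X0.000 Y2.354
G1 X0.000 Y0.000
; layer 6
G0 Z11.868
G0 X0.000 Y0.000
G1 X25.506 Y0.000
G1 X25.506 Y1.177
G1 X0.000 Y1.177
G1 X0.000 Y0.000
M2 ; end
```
solid part
  facet normal 0.0000 0.0000 -1.0000
    outer loop
      vertex 25.506 8.240 0.000
      vertex 25.506 0.000 0.000
      vertex 0.000 0.000 0.000
    endloop
  endfacet
  facet normal 0.0000 0.0000 -1.0000
    outer loop
      vertex 0.000 8.240 0.000
      vertex 25.506 8.240 0.000
      vertex 0.000 0.000 0.000
    endloop
  endfacet
  facet normal 0.0000 -1.0000 0.0000
    outer loop
      vertex 0.000 0.000 0.000
      vertex 25.506 0.000 0.000
      vertex 25.506 0.000 13.846
    endloop
  endfacet
  facet normal 0.0000 -1.0000 0.0000
    outer loop
      vertex 0.000 0.000 0.000
      vertex 25.506 0.000 13.846
      vertex 0.000 0.000 13.846
    endloop
  endfacet
  facet normal 0.0000 0.8593 0.5114
    outer loop
      vertex 0.000 0.000 13.846
      vertex 25.506 0.000 13.846
      vertex 25.506 8.240 0.000
    endloop
  endfacet
  facet normal 0.0000 0.8593 0.5114
    outer loop
      vertex 0.000 0.000 13.846
      vertex 25.506 8.240 0.000
      vertex 0.000 8.240 0.000
    endloop
  endfacet
  facet normal -1.0000 0.0000 0.0000
    outer loop
      vertex 0.000 0.000 13.846
      vertex 0.000 8.240 0.000
      vertex 0.000 0.000 0.000
    endloop
  endfacet
  facet normal 1.0000 0.0000 0.0000
    outer loop
      vertex 25.506 0.000 0.000
      vertex 25.506 8.240 0.000
      vertex 25.506 0.000 13.846
    endloop
  endfacet
endsolid part

The G0 Z moves step by Δz≈1.978 mm. The G1 loops shrink linearly with z, so the solid tapers from its base footprint up to z≈13.8. Closing with a flat bottom cap and the tapered top and triangulating gives 8 facets — a wedge (ramp): 25.5 × 8.24 mm base, rising to 13.8 mm along the y=0 edge and sloping linearly to z=0 at y=8.24.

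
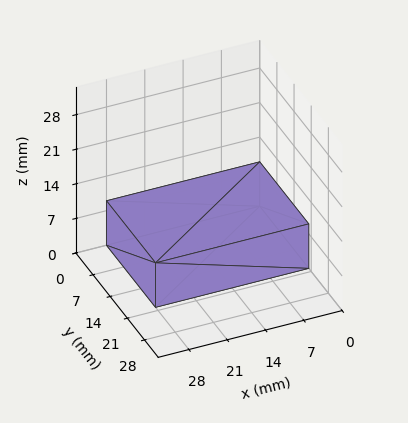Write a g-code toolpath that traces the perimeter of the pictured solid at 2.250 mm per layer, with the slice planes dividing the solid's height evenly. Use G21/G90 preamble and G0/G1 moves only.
Reading the render: the shape is a rectangular box, roughly 28 × 20 mm footprint and 9 mm tall (dimensions read to the nearest mm from the axis ticks). For the g-code, the solid's height is divided into equal slices at the stated Δz and each level perimeter traced with G1 moves after a G0 lift.

; perimeter-only toolpath
G21 ; units = mm
G90 ; absolute positioning
G28 ; home
; layer 1
G0 Z2.250
G0 X0.000 Y0.000
G1 X28.000 Y0.000
G1 X28.000 Y20.000
G1 X0.000 Y20.000
G1 X0.000 Y0.000
; layer 2
G0 Z4.500
G0 X0.000 Y0.000
G1 X28.000 Y0.000
G1 X28.000 Y20.000
G1 X0.000 Y20.000
G1 X0.000 Y0.000
; layer 3
G0 Z6.750
G0 X0.000 Y0.000
G1 X28.000 Y0.000
G1 X28.000 Y20.000
G1 X0.000 Y20.000
G1 X0.000 Y0.000
; layer 4
G0 Z9.000
G0 X0.000 Y0.000
G1 X28.000 Y0.000
G1 X28.000 Y20.000
G1 X0.000 Y20.000
G1 X0.000 Y0.000
M2 ; end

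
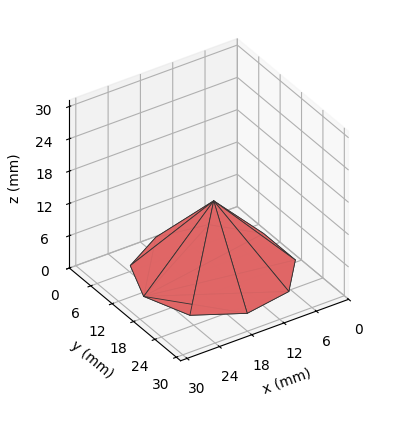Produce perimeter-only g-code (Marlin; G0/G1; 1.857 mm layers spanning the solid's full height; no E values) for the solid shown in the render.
Reading the render: the shape is a regular 9-sided pyramid, base circumscribed radius ≈ 13 mm, apex at z ≈ 13 mm (dimensions read to the nearest mm from the axis ticks). For the g-code, the solid's height is divided into equal slices at the stated Δz and each level perimeter traced with G1 moves after a G0 lift.

; perimeter-only toolpath
G21 ; units = mm
G90 ; absolute positioning
G28 ; home
; layer 1
G0 Z1.857
G0 X24.143 Y13.000
G1 X21.536 Y20.162
G1 X14.935 Y23.974
G1 X7.429 Y22.650
G1 X2.529 Y16.811
G1 X2.529 Y9.189
G1 X7.429 Y3.350
G1 X14.935 Y2.026
G1 X21.536 Y5.838
G1 X24.143 Y13.000
; layer 2
G0 Z3.714
G0 X22.286 Y13.000
G1 X20.114 Y18.969
G1 X14.612 Y22.145
G1 X8.357 Y21.041
G1 X4.274 Y16.176
G1 X4.274 Y9.824
G1 X8.357 Y4.959
G1 X14.612 Y3.855
G1 X20.114 Y7.031
G1 X22.286 Y13.000
; layer 3
G0 Z5.571
G0 X20.429 Y13.000
G1 X18.691 Y17.775
G1 X14.290 Y20.316
G1 X9.286 Y19.433
G1 X6.019 Y15.541
G1 X6.019 Y10.459
G1 X9.286 Y6.567
G1 X14.290 Y5.684
G1 X18.691 Y8.225
G1 X20.429 Y13.000
; layer 4
G0 Z7.429
G0 X18.571 Y13.000
G1 X17.268 Y16.581
G1 X13.967 Y18.487
G1 X10.214 Y17.825
G1 X7.765 Y14.905
G1 X7.765 Y11.095
G1 X10.214 Y8.175
G1 X13.967 Y7.513
G1 X17.268 Y9.419
G1 X18.571 Y13.000
; layer 5
G0 Z9.286
G0 X16.714 Y13.000
G1 X15.845 Y15.387
G1 X13.645 Y16.658
G1 X11.143 Y16.217
G1 X9.510 Y14.270
G1 X9.510 Y11.730
G1 X11.143 Y9.783
G1 X13.645 Y9.342
G1 X15.845 Y10.613
G1 X16.714 Y13.000
; layer 6
G0 Z11.143
G0 X14.857 Y13.000
G1 X14.423 Y14.194
G1 X13.322 Y14.829
G1 X12.071 Y14.608
G1 X11.255 Y13.635
G1 X11.255 Y12.365
G1 X12.071 Y11.392
G1 X13.322 Y11.171
G1 X14.423 Y11.806
G1 X14.857 Y13.000
M2 ; end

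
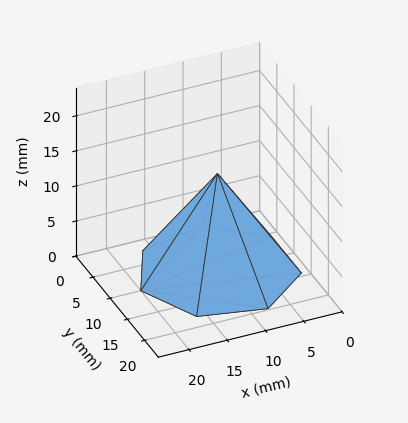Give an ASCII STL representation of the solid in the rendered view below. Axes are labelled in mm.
Reading the render: the shape is a regular 7-sided pyramid, base circumscribed radius ≈ 10 mm, apex at z ≈ 14 mm (dimensions read to the nearest mm from the axis ticks). For the STL, each face is triangulated and given an outward normal.

solid part
  facet normal 0.0000 0.0000 -1.0000
    outer loop
      vertex 7.77 19.75 0.00
      vertex 16.23 17.82 0.00
      vertex 20.00 10.00 0.00
    endloop
  endfacet
  facet normal 0.0000 0.0000 -1.0000
    outer loop
      vertex 0.99 14.34 0.00
      vertex 7.77 19.75 0.00
      vertex 20.00 10.00 0.00
    endloop
  endfacet
  facet normal 0.0000 0.0000 -1.0000
    outer loop
      vertex 0.99 5.66 0.00
      vertex 0.99 14.34 0.00
      vertex 20.00 10.00 0.00
    endloop
  endfacet
  facet normal 0.0000 0.0000 -1.0000
    outer loop
      vertex 7.77 0.25 0.00
      vertex 0.99 5.66 0.00
      vertex 20.00 10.00 0.00
    endloop
  endfacet
  facet normal 0.0000 0.0000 -1.0000
    outer loop
      vertex 16.23 2.18 0.00
      vertex 7.77 0.25 0.00
      vertex 20.00 10.00 0.00
    endloop
  endfacet
  facet normal 0.7575 0.3652 0.5411
    outer loop
      vertex 20.00 10.00 0.00
      vertex 16.23 17.82 0.00
      vertex 10.00 10.00 14.00
    endloop
  endfacet
  facet normal 0.1870 0.8198 0.5412
    outer loop
      vertex 16.23 17.82 0.00
      vertex 7.77 19.75 0.00
      vertex 10.00 10.00 14.00
    endloop
  endfacet
  facet normal -0.5244 0.6573 0.5413
    outer loop
      vertex 7.77 19.75 0.00
      vertex 0.99 14.34 0.00
      vertex 10.00 10.00 14.00
    endloop
  endfacet
  facet normal -0.8409 0.0000 0.5412
    outer loop
      vertex 0.99 14.34 0.00
      vertex 0.99 5.66 0.00
      vertex 10.00 10.00 14.00
    endloop
  endfacet
  facet normal -0.5244 -0.6573 0.5413
    outer loop
      vertex 0.99 5.66 0.00
      vertex 7.77 0.25 0.00
      vertex 10.00 10.00 14.00
    endloop
  endfacet
  facet normal 0.1870 -0.8198 0.5412
    outer loop
      vertex 7.77 0.25 0.00
      vertex 16.23 2.18 0.00
      vertex 10.00 10.00 14.00
    endloop
  endfacet
  facet normal 0.7575 -0.3652 0.5411
    outer loop
      vertex 16.23 2.18 0.00
      vertex 20.00 10.00 0.00
      vertex 10.00 10.00 14.00
    endloop
  endfacet
endsolid part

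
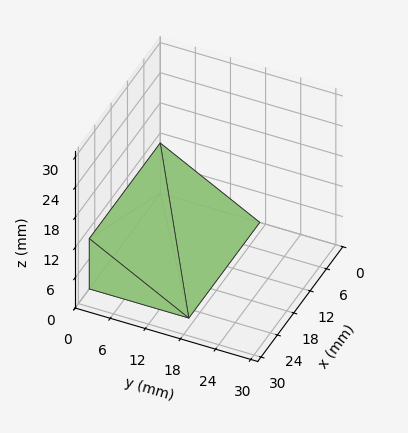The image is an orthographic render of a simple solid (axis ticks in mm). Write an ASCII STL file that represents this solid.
Reading the render: the shape is a wedge (ramp): 26 × 17 mm base, rising to 10 mm along the y=0 edge and sloping linearly to z=0 at y=17 (dimensions read to the nearest mm from the axis ticks). For the STL, each face is triangulated and given an outward normal.

solid part
  facet normal 0.0000 0.0000 -1.0000
    outer loop
      vertex 26.000 17.000 0.000
      vertex 26.000 0.000 0.000
      vertex 0.000 0.000 0.000
    endloop
  endfacet
  facet normal 0.0000 0.0000 -1.0000
    outer loop
      vertex 0.000 17.000 0.000
      vertex 26.000 17.000 0.000
      vertex 0.000 0.000 0.000
    endloop
  endfacet
  facet normal 0.0000 -1.0000 0.0000
    outer loop
      vertex 0.000 0.000 0.000
      vertex 26.000 0.000 0.000
      vertex 26.000 0.000 10.000
    endloop
  endfacet
  facet normal 0.0000 -1.0000 0.0000
    outer loop
      vertex 0.000 0.000 0.000
      vertex 26.000 0.000 10.000
      vertex 0.000 0.000 10.000
    endloop
  endfacet
  facet normal 0.0000 0.5070 0.8619
    outer loop
      vertex 0.000 0.000 10.000
      vertex 26.000 0.000 10.000
      vertex 26.000 17.000 0.000
    endloop
  endfacet
  facet normal 0.0000 0.5070 0.8619
    outer loop
      vertex 0.000 0.000 10.000
      vertex 26.000 17.000 0.000
      vertex 0.000 17.000 0.000
    endloop
  endfacet
  facet normal -1.0000 0.0000 0.0000
    outer loop
      vertex 0.000 0.000 10.000
      vertex 0.000 17.000 0.000
      vertex 0.000 0.000 0.000
    endloop
  endfacet
  facet normal 1.0000 0.0000 0.0000
    outer loop
      vertex 26.000 0.000 0.000
      vertex 26.000 17.000 0.000
      vertex 26.000 0.000 10.000
    endloop
  endfacet
endsolid part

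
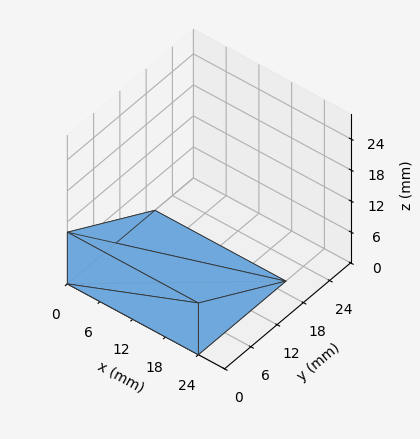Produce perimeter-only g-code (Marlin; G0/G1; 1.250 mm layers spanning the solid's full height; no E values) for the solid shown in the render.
Reading the render: the shape is a wedge (ramp): 24 × 20 mm base, rising to 10 mm along the y=0 edge and sloping linearly to z=0 at y=20 (dimensions read to the nearest mm from the axis ticks). For the g-code, the solid's height is divided into equal slices at the stated Δz and each level perimeter traced with G1 moves after a G0 lift.

; perimeter-only toolpath
G21 ; units = mm
G90 ; absolute positioning
G28 ; home
; layer 1
G0 Z1.250
G0 X0.000 Y0.000
G1 X24.000 Y0.000
G1 X24.000 Y17.500
G1 X0.000 Y17.500
G1 X0.000 Y0.000
; layer 2
G0 Z2.500
G0 X0.000 Y0.000
G1 X24.000 Y0.000
G1 X24.000 Y15.000
G1 X0.000 Y15.000
G1 X0.000 Y0.000
; layer 3
G0 Z3.750
G0 X0.000 Y0.000
G1 X24.000 Y0.000
G1 X24.000 Y12.500
G1 X0.000 Y12.500
G1 X0.000 Y0.000
; layer 4
G0 Z5.000
G0 X0.000 Y0.000
G1 X24.000 Y0.000
G1 X24.000 Y10.000
G1 X0.000 Y10.000
G1 X0.000 Y0.000
; layer 5
G0 Z6.250
G0 X0.000 Y0.000
G1 X24.000 Y0.000
G1 X24.000 Y7.500
G1 X0.000 Y7.500
G1 X0.000 Y0.000
; layer 6
G0 Z7.500
G0 X0.000 Y0.000
G1 X24.000 Y0.000
G1 X24.000 Y5.000
G1 X0.000 Y5.000
G1 X0.000 Y0.000
; layer 7
G0 Z8.750
G0 X0.000 Y0.000
G1 X24.000 Y0.000
G1 X24.000 Y2.500
G1 X0.000 Y2.500
G1 X0.000 Y0.000
M2 ; end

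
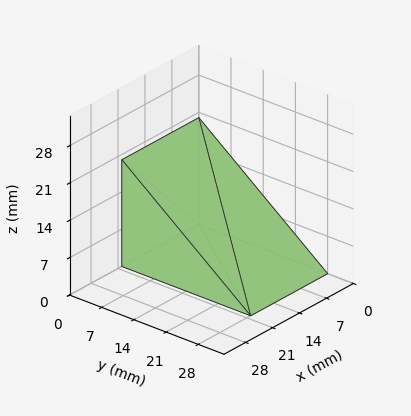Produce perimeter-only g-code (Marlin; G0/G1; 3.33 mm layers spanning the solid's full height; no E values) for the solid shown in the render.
Reading the render: the shape is a wedge (ramp): 20 × 28 mm base, rising to 20 mm along the y=0 edge and sloping linearly to z=0 at y=28 (dimensions read to the nearest mm from the axis ticks). For the g-code, the solid's height is divided into equal slices at the stated Δz and each level perimeter traced with G1 moves after a G0 lift.

; perimeter-only toolpath
G21 ; units = mm
G90 ; absolute positioning
G28 ; home
; layer 1
G0 Z3.33
G0 X0.00 Y0.00
G1 X20.00 Y0.00
G1 X20.00 Y23.33
G1 X0.00 Y23.33
G1 X0.00 Y0.00
; layer 2
G0 Z6.67
G0 X0.00 Y0.00
G1 X20.00 Y0.00
G1 X20.00 Y18.67
G1 X0.00 Y18.67
G1 X0.00 Y0.00
; layer 3
G0 Z10.00
G0 X0.00 Y0.00
G1 X20.00 Y0.00
G1 X20.00 Y14.00
G1 X0.00 Y14.00
G1 X0.00 Y0.00
; layer 4
G0 Z13.33
G0 X0.00 Y0.00
G1 X20.00 Y0.00
G1 X20.00 Y9.33
G1 X0.00 Y9.33
G1 X0.00 Y0.00
; layer 5
G0 Z16.67
G0 X0.00 Y0.00
G1 X20.00 Y0.00
G1 X20.00 Y4.67
G1 X0.00 Y4.67
G1 X0.00 Y0.00
M2 ; end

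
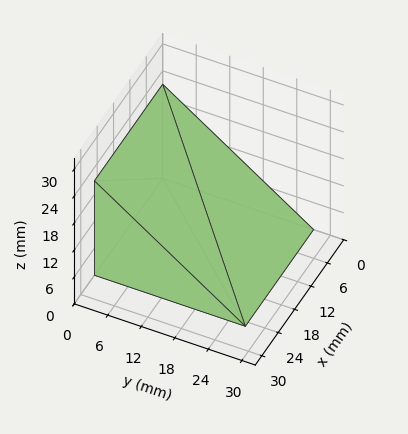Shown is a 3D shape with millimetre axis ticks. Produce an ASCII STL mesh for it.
Reading the render: the shape is a wedge (ramp): 25 × 27 mm base, rising to 21 mm along the y=0 edge and sloping linearly to z=0 at y=27 (dimensions read to the nearest mm from the axis ticks). For the STL, each face is triangulated and given an outward normal.

solid part
  facet normal 0.0000 0.0000 -1.0000
    outer loop
      vertex 25.00 27.00 0.00
      vertex 25.00 0.00 0.00
      vertex 0.00 0.00 0.00
    endloop
  endfacet
  facet normal 0.0000 0.0000 -1.0000
    outer loop
      vertex 0.00 27.00 0.00
      vertex 25.00 27.00 0.00
      vertex 0.00 0.00 0.00
    endloop
  endfacet
  facet normal 0.0000 -1.0000 0.0000
    outer loop
      vertex 0.00 0.00 0.00
      vertex 25.00 0.00 0.00
      vertex 25.00 0.00 21.00
    endloop
  endfacet
  facet normal 0.0000 -1.0000 0.0000
    outer loop
      vertex 0.00 0.00 0.00
      vertex 25.00 0.00 21.00
      vertex 0.00 0.00 21.00
    endloop
  endfacet
  facet normal 0.0000 0.6139 0.7894
    outer loop
      vertex 0.00 0.00 21.00
      vertex 25.00 0.00 21.00
      vertex 25.00 27.00 0.00
    endloop
  endfacet
  facet normal 0.0000 0.6139 0.7894
    outer loop
      vertex 0.00 0.00 21.00
      vertex 25.00 27.00 0.00
      vertex 0.00 27.00 0.00
    endloop
  endfacet
  facet normal -1.0000 0.0000 0.0000
    outer loop
      vertex 0.00 0.00 21.00
      vertex 0.00 27.00 0.00
      vertex 0.00 0.00 0.00
    endloop
  endfacet
  facet normal 1.0000 0.0000 0.0000
    outer loop
      vertex 25.00 0.00 0.00
      vertex 25.00 27.00 0.00
      vertex 25.00 0.00 21.00
    endloop
  endfacet
endsolid part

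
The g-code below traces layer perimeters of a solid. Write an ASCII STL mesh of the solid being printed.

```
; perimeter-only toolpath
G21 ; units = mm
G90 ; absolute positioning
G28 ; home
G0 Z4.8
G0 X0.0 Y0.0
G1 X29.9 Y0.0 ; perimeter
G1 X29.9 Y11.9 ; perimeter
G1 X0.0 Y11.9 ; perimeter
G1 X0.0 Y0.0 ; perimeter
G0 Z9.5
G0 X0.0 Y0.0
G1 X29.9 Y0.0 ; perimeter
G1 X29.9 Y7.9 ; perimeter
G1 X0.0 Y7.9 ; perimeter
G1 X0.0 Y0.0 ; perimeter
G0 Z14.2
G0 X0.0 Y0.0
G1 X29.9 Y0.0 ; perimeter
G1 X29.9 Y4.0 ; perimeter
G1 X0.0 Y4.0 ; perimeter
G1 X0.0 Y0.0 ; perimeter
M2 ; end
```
solid part
  facet normal 0.0000 0.0000 -1.0000
    outer loop
      vertex 29.9 15.8 0.0
      vertex 29.9 0.0 0.0
      vertex 0.0 0.0 0.0
    endloop
  endfacet
  facet normal 0.0000 0.0000 -1.0000
    outer loop
      vertex 0.0 15.8 0.0
      vertex 29.9 15.8 0.0
      vertex 0.0 0.0 0.0
    endloop
  endfacet
  facet normal 0.0000 -1.0000 0.0000
    outer loop
      vertex 0.0 0.0 0.0
      vertex 29.9 0.0 0.0
      vertex 29.9 0.0 19.0
    endloop
  endfacet
  facet normal 0.0000 -1.0000 0.0000
    outer loop
      vertex 0.0 0.0 0.0
      vertex 29.9 0.0 19.0
      vertex 0.0 0.0 19.0
    endloop
  endfacet
  facet normal 0.0000 0.7689 0.6394
    outer loop
      vertex 0.0 0.0 19.0
      vertex 29.9 0.0 19.0
      vertex 29.9 15.8 0.0
    endloop
  endfacet
  facet normal 0.0000 0.7689 0.6394
    outer loop
      vertex 0.0 0.0 19.0
      vertex 29.9 15.8 0.0
      vertex 0.0 15.8 0.0
    endloop
  endfacet
  facet normal -1.0000 0.0000 0.0000
    outer loop
      vertex 0.0 0.0 19.0
      vertex 0.0 15.8 0.0
      vertex 0.0 0.0 0.0
    endloop
  endfacet
  facet normal 1.0000 0.0000 0.0000
    outer loop
      vertex 29.9 0.0 0.0
      vertex 29.9 15.8 0.0
      vertex 29.9 0.0 19.0
    endloop
  endfacet
endsolid part

The G0 Z moves step by Δz≈4.8 mm. The G1 loops shrink linearly with z, so the solid tapers from its base footprint up to z≈19. Closing with a flat bottom cap and the tapered top and triangulating gives 8 facets — a wedge (ramp): 29.9 × 15.8 mm base, rising to 19 mm along the y=0 edge and sloping linearly to z=0 at y=15.8.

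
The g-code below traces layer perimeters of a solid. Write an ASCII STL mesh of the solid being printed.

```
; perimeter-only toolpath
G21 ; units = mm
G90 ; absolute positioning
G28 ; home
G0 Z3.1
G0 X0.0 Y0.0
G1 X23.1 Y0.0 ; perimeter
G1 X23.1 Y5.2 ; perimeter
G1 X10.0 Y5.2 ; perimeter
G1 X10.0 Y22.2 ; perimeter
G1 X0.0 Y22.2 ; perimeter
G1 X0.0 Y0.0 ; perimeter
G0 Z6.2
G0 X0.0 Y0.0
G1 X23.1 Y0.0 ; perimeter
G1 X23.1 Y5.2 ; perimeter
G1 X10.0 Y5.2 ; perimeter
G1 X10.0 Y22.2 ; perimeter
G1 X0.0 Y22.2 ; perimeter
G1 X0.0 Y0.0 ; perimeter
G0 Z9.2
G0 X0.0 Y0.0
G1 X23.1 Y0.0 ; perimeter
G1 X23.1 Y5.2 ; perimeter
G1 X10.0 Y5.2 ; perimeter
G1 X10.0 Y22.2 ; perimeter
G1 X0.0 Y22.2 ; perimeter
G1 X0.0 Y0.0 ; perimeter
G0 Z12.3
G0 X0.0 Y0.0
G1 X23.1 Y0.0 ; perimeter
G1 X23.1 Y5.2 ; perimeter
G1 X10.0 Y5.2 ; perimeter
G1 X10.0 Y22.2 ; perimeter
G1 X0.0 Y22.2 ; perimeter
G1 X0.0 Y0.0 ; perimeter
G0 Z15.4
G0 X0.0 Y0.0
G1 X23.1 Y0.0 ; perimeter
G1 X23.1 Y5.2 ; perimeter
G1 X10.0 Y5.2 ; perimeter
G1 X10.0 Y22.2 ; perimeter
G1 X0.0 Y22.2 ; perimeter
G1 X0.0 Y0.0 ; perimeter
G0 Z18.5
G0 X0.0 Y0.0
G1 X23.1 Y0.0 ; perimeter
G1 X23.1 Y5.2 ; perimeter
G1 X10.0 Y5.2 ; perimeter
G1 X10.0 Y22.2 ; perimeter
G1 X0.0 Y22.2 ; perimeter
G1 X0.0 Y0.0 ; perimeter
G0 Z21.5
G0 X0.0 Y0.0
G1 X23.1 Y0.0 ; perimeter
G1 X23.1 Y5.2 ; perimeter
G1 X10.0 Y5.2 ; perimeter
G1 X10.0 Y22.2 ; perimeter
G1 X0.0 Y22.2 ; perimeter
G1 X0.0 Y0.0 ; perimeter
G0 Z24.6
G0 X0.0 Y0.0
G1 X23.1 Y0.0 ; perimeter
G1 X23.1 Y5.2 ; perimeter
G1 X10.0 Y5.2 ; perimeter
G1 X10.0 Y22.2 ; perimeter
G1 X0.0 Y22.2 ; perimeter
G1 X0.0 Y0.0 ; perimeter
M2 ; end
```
solid part
  facet normal 0.0000 0.0000 -1.0000
    outer loop
      vertex 23.1 5.2 0.0
      vertex 23.1 0.0 0.0
      vertex 0.0 0.0 0.0
    endloop
  endfacet
  facet normal 0.0000 0.0000 -1.0000
    outer loop
      vertex 10.0 5.2 0.0
      vertex 23.1 5.2 0.0
      vertex 0.0 0.0 0.0
    endloop
  endfacet
  facet normal 0.0000 0.0000 -1.0000
    outer loop
      vertex 10.0 22.2 0.0
      vertex 10.0 5.2 0.0
      vertex 0.0 0.0 0.0
    endloop
  endfacet
  facet normal 0.0000 0.0000 -1.0000
    outer loop
      vertex 0.0 22.2 0.0
      vertex 10.0 22.2 0.0
      vertex 0.0 0.0 0.0
    endloop
  endfacet
  facet normal 0.0000 0.0000 1.0000
    outer loop
      vertex 0.0 0.0 24.6
      vertex 23.1 0.0 24.6
      vertex 23.1 5.2 24.6
    endloop
  endfacet
  facet normal 0.0000 0.0000 1.0000
    outer loop
      vertex 0.0 0.0 24.6
      vertex 23.1 5.2 24.6
      vertex 10.0 5.2 24.6
    endloop
  endfacet
  facet normal 0.0000 0.0000 1.0000
    outer loop
      vertex 0.0 0.0 24.6
      vertex 10.0 5.2 24.6
      vertex 10.0 22.2 24.6
    endloop
  endfacet
  facet normal 0.0000 0.0000 1.0000
    outer loop
      vertex 0.0 0.0 24.6
      vertex 10.0 22.2 24.6
      vertex 0.0 22.2 24.6
    endloop
  endfacet
  facet normal 0.0000 -1.0000 0.0000
    outer loop
      vertex 0.0 0.0 0.0
      vertex 23.1 0.0 0.0
      vertex 23.1 0.0 24.6
    endloop
  endfacet
  facet normal 0.0000 -1.0000 0.0000
    outer loop
      vertex 0.0 0.0 0.0
      vertex 23.1 0.0 24.6
      vertex 0.0 0.0 24.6
    endloop
  endfacet
  facet normal 1.0000 0.0000 0.0000
    outer loop
      vertex 23.1 0.0 0.0
      vertex 23.1 5.2 0.0
      vertex 23.1 5.2 24.6
    endloop
  endfacet
  facet normal 1.0000 0.0000 0.0000
    outer loop
      vertex 23.1 0.0 0.0
      vertex 23.1 5.2 24.6
      vertex 23.1 0.0 24.6
    endloop
  endfacet
  facet normal 0.0000 1.0000 0.0000
    outer loop
      vertex 23.1 5.2 0.0
      vertex 10.0 5.2 0.0
      vertex 10.0 5.2 24.6
    endloop
  endfacet
  facet normal 0.0000 1.0000 0.0000
    outer loop
      vertex 23.1 5.2 0.0
      vertex 10.0 5.2 24.6
      vertex 23.1 5.2 24.6
    endloop
  endfacet
  facet normal 1.0000 0.0000 0.0000
    outer loop
      vertex 10.0 5.2 0.0
      vertex 10.0 22.2 0.0
      vertex 10.0 22.2 24.6
    endloop
  endfacet
  facet normal 1.0000 0.0000 0.0000
    outer loop
      vertex 10.0 5.2 0.0
      vertex 10.0 22.2 24.6
      vertex 10.0 5.2 24.6
    endloop
  endfacet
  facet normal 0.0000 1.0000 0.0000
    outer loop
      vertex 10.0 22.2 0.0
      vertex 0.0 22.2 0.0
      vertex 0.0 22.2 24.6
    endloop
  endfacet
  facet normal 0.0000 1.0000 0.0000
    outer loop
      vertex 10.0 22.2 0.0
      vertex 0.0 22.2 24.6
      vertex 10.0 22.2 24.6
    endloop
  endfacet
  facet normal -1.0000 0.0000 0.0000
    outer loop
      vertex 0.0 22.2 0.0
      vertex 0.0 0.0 0.0
      vertex 0.0 0.0 24.6
    endloop
  endfacet
  facet normal -1.0000 0.0000 0.0000
    outer loop
      vertex 0.0 22.2 0.0
      vertex 0.0 0.0 24.6
      vertex 0.0 22.2 24.6
    endloop
  endfacet
endsolid part

The G0 Z moves step by Δz≈3.1 mm. Every layer's G1 loop is the same polygon, so the solid is a straight extrusion of it from z=0 to z≈24.6. Closing with flat bottom and top caps and triangulating gives 20 facets — an L-shaped prism: outer 23.1 × 22.2 mm, arm thicknesses ≈ 5.2 mm (horizontal) and 10 mm (vertical), extruded 24.6 mm in z.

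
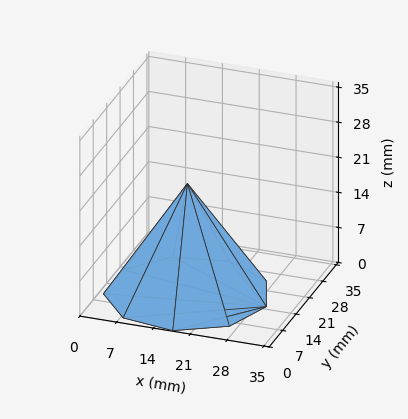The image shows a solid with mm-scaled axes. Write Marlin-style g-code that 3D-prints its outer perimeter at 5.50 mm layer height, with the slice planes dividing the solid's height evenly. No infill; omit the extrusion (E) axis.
Reading the render: the shape is a regular 9-sided pyramid, base circumscribed radius ≈ 15 mm, apex at z ≈ 22 mm (dimensions read to the nearest mm from the axis ticks). For the g-code, the solid's height is divided into equal slices at the stated Δz and each level perimeter traced with G1 moves after a G0 lift.

; perimeter-only toolpath
G21 ; units = mm
G90 ; absolute positioning
G28 ; home
; layer 1
G0 Z5.50
G0 X26.25 Y15.00
G1 X23.62 Y22.23
G1 X16.95 Y26.08
G1 X9.38 Y24.74
G1 X4.42 Y18.85
G1 X4.42 Y11.15
G1 X9.38 Y5.26
G1 X16.95 Y3.92
G1 X23.62 Y7.77
G1 X26.25 Y15.00
; layer 2
G0 Z11.00
G0 X22.50 Y15.00
G1 X20.74 Y19.82
G1 X16.30 Y22.38
G1 X11.25 Y21.49
G1 X7.95 Y17.56
G1 X7.95 Y12.43
G1 X11.25 Y8.50
G1 X16.30 Y7.62
G1 X20.74 Y10.18
G1 X22.50 Y15.00
; layer 3
G0 Z16.50
G0 X18.75 Y15.00
G1 X17.87 Y17.41
G1 X15.65 Y18.69
G1 X13.12 Y18.25
G1 X11.47 Y16.28
G1 X11.47 Y13.72
G1 X13.12 Y11.75
G1 X15.65 Y11.31
G1 X17.87 Y12.59
G1 X18.75 Y15.00
M2 ; end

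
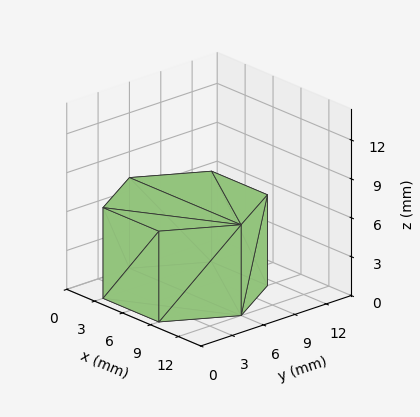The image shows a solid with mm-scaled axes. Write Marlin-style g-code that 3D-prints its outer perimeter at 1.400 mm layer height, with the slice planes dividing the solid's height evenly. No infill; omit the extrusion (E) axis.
Reading the render: the shape is a regular 6-sided prism (a cylinder approximated with 6 flat sides), circumscribed radius ≈ 6 mm, height ≈ 7 mm (dimensions read to the nearest mm from the axis ticks). For the g-code, the solid's height is divided into equal slices at the stated Δz and each level perimeter traced with G1 moves after a G0 lift.

; perimeter-only toolpath
G21 ; units = mm
G90 ; absolute positioning
G28 ; home
; layer 1
G0 Z1.400
G0 X12.000 Y6.000
G1 X9.000 Y11.196
G1 X3.000 Y11.196
G1 X0.000 Y6.000
G1 X3.000 Y0.804
G1 X9.000 Y0.804
G1 X12.000 Y6.000
; layer 2
G0 Z2.800
G0 X12.000 Y6.000
G1 X9.000 Y11.196
G1 X3.000 Y11.196
G1 X0.000 Y6.000
G1 X3.000 Y0.804
G1 X9.000 Y0.804
G1 X12.000 Y6.000
; layer 3
G0 Z4.200
G0 X12.000 Y6.000
G1 X9.000 Y11.196
G1 X3.000 Y11.196
G1 X0.000 Y6.000
G1 X3.000 Y0.804
G1 X9.000 Y0.804
G1 X12.000 Y6.000
; layer 4
G0 Z5.600
G0 X12.000 Y6.000
G1 X9.000 Y11.196
G1 X3.000 Y11.196
G1 X0.000 Y6.000
G1 X3.000 Y0.804
G1 X9.000 Y0.804
G1 X12.000 Y6.000
; layer 5
G0 Z7.000
G0 X12.000 Y6.000
G1 X9.000 Y11.196
G1 X3.000 Y11.196
G1 X0.000 Y6.000
G1 X3.000 Y0.804
G1 X9.000 Y0.804
G1 X12.000 Y6.000
M2 ; end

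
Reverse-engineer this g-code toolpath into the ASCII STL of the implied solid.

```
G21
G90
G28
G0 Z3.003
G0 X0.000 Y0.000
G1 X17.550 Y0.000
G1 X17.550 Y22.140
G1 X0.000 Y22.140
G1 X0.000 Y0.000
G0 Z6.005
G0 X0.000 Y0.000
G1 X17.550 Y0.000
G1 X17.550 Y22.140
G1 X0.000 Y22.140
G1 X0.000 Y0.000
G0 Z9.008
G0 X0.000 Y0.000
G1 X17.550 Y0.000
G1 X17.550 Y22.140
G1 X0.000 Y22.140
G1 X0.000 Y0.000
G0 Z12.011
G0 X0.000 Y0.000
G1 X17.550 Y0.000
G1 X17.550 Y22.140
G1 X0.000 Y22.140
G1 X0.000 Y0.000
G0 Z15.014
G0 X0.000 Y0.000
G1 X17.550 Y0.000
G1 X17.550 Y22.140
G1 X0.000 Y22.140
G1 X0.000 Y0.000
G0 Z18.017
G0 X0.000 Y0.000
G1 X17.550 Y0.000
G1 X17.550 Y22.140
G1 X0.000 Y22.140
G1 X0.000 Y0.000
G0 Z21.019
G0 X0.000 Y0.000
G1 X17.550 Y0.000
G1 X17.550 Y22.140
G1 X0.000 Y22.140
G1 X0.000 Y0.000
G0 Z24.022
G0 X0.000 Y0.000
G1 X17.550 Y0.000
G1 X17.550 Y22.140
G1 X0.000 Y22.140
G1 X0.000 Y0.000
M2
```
solid part
  facet normal 0.0000 0.0000 -1.0000
    outer loop
      vertex 17.550 22.140 0.000
      vertex 17.550 0.000 0.000
      vertex 0.000 0.000 0.000
    endloop
  endfacet
  facet normal 0.0000 0.0000 -1.0000
    outer loop
      vertex 0.000 22.140 0.000
      vertex 17.550 22.140 0.000
      vertex 0.000 0.000 0.000
    endloop
  endfacet
  facet normal 0.0000 0.0000 1.0000
    outer loop
      vertex 0.000 0.000 24.022
      vertex 17.550 0.000 24.022
      vertex 17.550 22.140 24.022
    endloop
  endfacet
  facet normal 0.0000 0.0000 1.0000
    outer loop
      vertex 0.000 0.000 24.022
      vertex 17.550 22.140 24.022
      vertex 0.000 22.140 24.022
    endloop
  endfacet
  facet normal 0.0000 -1.0000 0.0000
    outer loop
      vertex 0.000 0.000 0.000
      vertex 17.550 0.000 0.000
      vertex 17.550 0.000 24.022
    endloop
  endfacet
  facet normal 0.0000 -1.0000 0.0000
    outer loop
      vertex 0.000 0.000 0.000
      vertex 17.550 0.000 24.022
      vertex 0.000 0.000 24.022
    endloop
  endfacet
  facet normal 0.0000 1.0000 0.0000
    outer loop
      vertex 17.550 22.140 24.022
      vertex 17.550 22.140 0.000
      vertex 0.000 22.140 0.000
    endloop
  endfacet
  facet normal 0.0000 1.0000 0.0000
    outer loop
      vertex 0.000 22.140 24.022
      vertex 17.550 22.140 24.022
      vertex 0.000 22.140 0.000
    endloop
  endfacet
  facet normal -1.0000 0.0000 0.0000
    outer loop
      vertex 0.000 22.140 24.022
      vertex 0.000 22.140 0.000
      vertex 0.000 0.000 0.000
    endloop
  endfacet
  facet normal -1.0000 0.0000 0.0000
    outer loop
      vertex 0.000 0.000 24.022
      vertex 0.000 22.140 24.022
      vertex 0.000 0.000 0.000
    endloop
  endfacet
  facet normal 1.0000 0.0000 0.0000
    outer loop
      vertex 17.550 0.000 0.000
      vertex 17.550 22.140 0.000
      vertex 17.550 22.140 24.022
    endloop
  endfacet
  facet normal 1.0000 0.0000 0.0000
    outer loop
      vertex 17.550 0.000 0.000
      vertex 17.550 22.140 24.022
      vertex 17.550 0.000 24.022
    endloop
  endfacet
endsolid part

The G0 Z moves step by Δz≈3.003 mm. Every layer's G1 loop is the same polygon, so the solid is a straight extrusion of it from z=0 to z≈24. Closing with flat bottom and top caps and triangulating gives 12 facets — a rectangular box, roughly 17.6 × 22.1 mm footprint and 24 mm tall.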